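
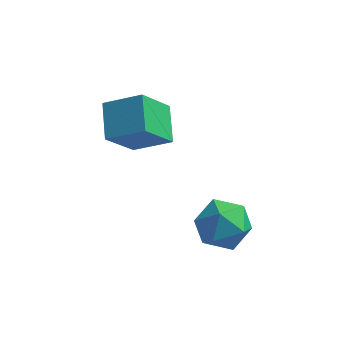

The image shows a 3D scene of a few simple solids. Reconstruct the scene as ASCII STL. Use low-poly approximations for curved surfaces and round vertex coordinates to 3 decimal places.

solid 
facet normal -0.356 -0.533 0.767
outer loop
vertex -2.435 2.389 1.536
vertex -3.309 2.314 1.078
vertex -2.142 1.58 1.11
endloop
endfacet
facet normal 0.883 0.076 0.463
outer loop
vertex -1.711 2.226 0.182
vertex -2.435 2.389 1.536
vertex -2.142 1.58 1.11
endloop
endfacet
facet normal -0.357 -0.534 0.766
outer loop
vertex -2.142 1.58 1.11
vertex -3.309 2.314 1.078
vertex -3.016 1.506 0.651
endloop
endfacet
facet normal 0.305 -0.842 -0.445
outer loop
vertex -3.016 1.506 0.651
vertex -1.711 2.226 0.182
vertex -2.142 1.58 1.11
endloop
endfacet
facet normal -0.305 0.842 0.445
outer loop
vertex -2.435 2.389 1.536
vertex -2.878 2.96 0.15
vertex -3.309 2.314 1.078
endloop
endfacet
facet normal 0.883 0.075 0.463
outer loop
vertex -2.004 3.034 0.609
vertex -2.435 2.389 1.536
vertex -1.711 2.226 0.182
endloop
endfacet
facet normal -0.305 0.842 0.444
outer loop
vertex -2.004 3.034 0.609
vertex -2.878 2.96 0.15
vertex -2.435 2.389 1.536
endloop
endfacet
facet normal -0.883 -0.076 -0.463
outer loop
vertex -3.309 2.314 1.078
vertex -2.878 2.96 0.15
vertex -3.016 1.506 0.651
endloop
endfacet
facet normal 0.305 -0.842 -0.444
outer loop
vertex -2.585 2.151 -0.276
vertex -1.711 2.226 0.182
vertex -3.016 1.506 0.651
endloop
endfacet
facet normal -0.883 -0.076 -0.463
outer loop
vertex -3.016 1.506 0.651
vertex -2.878 2.96 0.15
vertex -2.585 2.151 -0.276
endloop
endfacet
facet normal 0.356 0.534 -0.767
outer loop
vertex -2.585 2.151 -0.276
vertex -2.004 3.034 0.609
vertex -1.711 2.226 0.182
endloop
endfacet
facet normal 0.358 0.533 -0.767
outer loop
vertex -2.878 2.96 0.15
vertex -2.004 3.034 0.609
vertex -2.585 2.151 -0.276
endloop
endfacet
facet normal -0.915 0.306 0.263
outer loop
vertex -0.822 1.388 -1.477
vertex -0.876 0.851 -1.04
vertex -0.611 1.453 -0.819
endloop
endfacet
facet normal -0.505 0.860 0.077
outer loop
vertex -0.822 1.388 -1.477
vertex -0.611 1.453 -0.819
vertex -0.231 1.722 -1.333
endloop
endfacet
facet normal -0.282 0.755 -0.592
outer loop
vertex -0.822 1.388 -1.477
vertex -0.231 1.722 -1.333
vertex -0.262 1.287 -1.873
endloop
endfacet
facet normal -0.556 0.135 -0.820
outer loop
vertex -0.822 1.388 -1.477
vertex -0.262 1.287 -1.873
vertex -0.66 0.748 -1.692
endloop
endfacet
facet normal -0.946 -0.142 -0.291
outer loop
vertex -0.822 1.388 -1.477
vertex -0.66 0.748 -1.692
vertex -0.876 0.851 -1.04
endloop
endfacet
facet normal 0.068 0.862 0.502
outer loop
vertex -0.231 1.722 -1.333
vertex -0.611 1.453 -0.819
vertex 0.08 1.392 -0.808
endloop
endfacet
facet normal -0.595 -0.033 0.803
outer loop
vertex -0.611 1.453 -0.819
vertex -0.876 0.851 -1.04
vertex -0.318 0.853 -0.627
endloop
endfacet
facet normal -0.645 -0.758 -0.094
outer loop
vertex -0.876 0.851 -1.04
vertex -0.66 0.748 -1.692
vertex -0.349 0.418 -1.167
endloop
endfacet
facet normal -0.012 -0.310 -0.951
outer loop
vertex -0.66 0.748 -1.692
vertex -0.262 1.287 -1.873
vertex 0.031 0.687 -1.681
endloop
endfacet
facet normal 0.428 0.692 -0.582
outer loop
vertex -0.262 1.287 -1.873
vertex -0.231 1.722 -1.333
vertex 0.296 1.289 -1.46
endloop
endfacet
facet normal 0.556 -0.135 0.820
outer loop
vertex 0.242 0.752 -1.023
vertex 0.08 1.392 -0.808
vertex -0.318 0.853 -0.627
endloop
endfacet
facet normal 0.282 -0.755 0.592
outer loop
vertex 0.242 0.752 -1.023
vertex -0.318 0.853 -0.627
vertex -0.349 0.418 -1.167
endloop
endfacet
facet normal 0.505 -0.860 -0.077
outer loop
vertex 0.242 0.752 -1.023
vertex -0.349 0.418 -1.167
vertex 0.031 0.687 -1.681
endloop
endfacet
facet normal 0.915 -0.306 -0.263
outer loop
vertex 0.242 0.752 -1.023
vertex 0.031 0.687 -1.681
vertex 0.296 1.289 -1.46
endloop
endfacet
facet normal 0.946 0.142 0.291
outer loop
vertex 0.242 0.752 -1.023
vertex 0.296 1.289 -1.46
vertex 0.08 1.392 -0.808
endloop
endfacet
facet normal 0.012 0.310 0.951
outer loop
vertex -0.318 0.853 -0.627
vertex 0.08 1.392 -0.808
vertex -0.611 1.453 -0.819
endloop
endfacet
facet normal -0.428 -0.692 0.582
outer loop
vertex -0.349 0.418 -1.167
vertex -0.318 0.853 -0.627
vertex -0.876 0.851 -1.04
endloop
endfacet
facet normal -0.068 -0.862 -0.502
outer loop
vertex 0.031 0.687 -1.681
vertex -0.349 0.418 -1.167
vertex -0.66 0.748 -1.692
endloop
endfacet
facet normal 0.595 0.033 -0.803
outer loop
vertex 0.296 1.289 -1.46
vertex 0.031 0.687 -1.681
vertex -0.262 1.287 -1.873
endloop
endfacet
facet normal 0.645 0.758 0.094
outer loop
vertex 0.08 1.392 -0.808
vertex 0.296 1.289 -1.46
vertex -0.231 1.722 -1.333
endloop
endfacet

endsolid


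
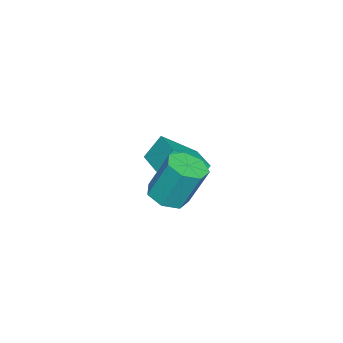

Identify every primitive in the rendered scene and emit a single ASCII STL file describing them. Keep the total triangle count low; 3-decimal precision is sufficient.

solid 
facet normal -0.768 -0.621 -0.156
outer loop
vertex -0.833 -5.22 -0.541
vertex -1.385 -4.766 0.373
vertex -1.556 -4.072 -1.548
endloop
endfacet
facet normal 0.475 -0.392 -0.788
outer loop
vertex -0.295 -3.054 -1.293
vertex -0.833 -5.22 -0.541
vertex -1.556 -4.072 -1.548
endloop
endfacet
facet normal -0.769 -0.620 -0.156
outer loop
vertex -1.556 -4.072 -1.548
vertex -1.385 -4.766 0.373
vertex -2.108 -3.617 -0.634
endloop
endfacet
facet normal -0.428 0.679 -0.596
outer loop
vertex -2.108 -3.617 -0.634
vertex -0.295 -3.054 -1.293
vertex -1.556 -4.072 -1.548
endloop
endfacet
facet normal 0.428 -0.679 0.596
outer loop
vertex -0.833 -5.22 -0.541
vertex -0.124 -3.748 0.628
vertex -1.385 -4.766 0.373
endloop
endfacet
facet normal 0.475 -0.392 -0.788
outer loop
vertex 0.428 -4.203 -0.286
vertex -0.833 -5.22 -0.541
vertex -0.295 -3.054 -1.293
endloop
endfacet
facet normal 0.427 -0.679 0.596
outer loop
vertex 0.428 -4.203 -0.286
vertex -0.124 -3.748 0.628
vertex -0.833 -5.22 -0.541
endloop
endfacet
facet normal -0.475 0.391 0.788
outer loop
vertex -1.385 -4.766 0.373
vertex -0.124 -3.748 0.628
vertex -2.108 -3.617 -0.634
endloop
endfacet
facet normal -0.428 0.680 -0.596
outer loop
vertex -0.847 -2.6 -0.379
vertex -0.295 -3.054 -1.293
vertex -2.108 -3.617 -0.634
endloop
endfacet
facet normal -0.475 0.392 0.788
outer loop
vertex -2.108 -3.617 -0.634
vertex -0.124 -3.748 0.628
vertex -0.847 -2.6 -0.379
endloop
endfacet
facet normal 0.769 0.620 0.156
outer loop
vertex -0.847 -2.6 -0.379
vertex 0.428 -4.203 -0.286
vertex -0.295 -3.054 -1.293
endloop
endfacet
facet normal 0.769 0.620 0.155
outer loop
vertex -0.124 -3.748 0.628
vertex 0.428 -4.203 -0.286
vertex -0.847 -2.6 -0.379
endloop
endfacet
facet normal 0.062 -0.401 -0.914
outer loop
vertex 3.467 -2.067 0.293
vertex 3.045 -2.7 0.542
vertex 2.779 -2.016 0.224
endloop
endfacet
facet normal 0.107 0.913 -0.394
outer loop
vertex 3.467 -2.067 0.293
vertex 2.779 -2.016 0.224
vertex 3.357 -1.348 1.928
endloop
endfacet
facet normal 0.107 0.913 -0.394
outer loop
vertex 3.357 -1.348 1.928
vertex 2.779 -2.016 0.224
vertex 2.668 -1.297 1.859
endloop
endfacet
facet normal -0.062 0.402 0.913
outer loop
vertex 3.357 -1.348 1.928
vertex 2.668 -1.297 1.859
vertex 2.935 -1.98 2.178
endloop
endfacet
facet normal 0.062 -0.401 -0.914
outer loop
vertex 2.779 -2.016 0.224
vertex 3.045 -2.7 0.542
vertex 2.291 -2.479 0.394
endloop
endfacet
facet normal -0.708 0.627 -0.324
outer loop
vertex 2.779 -2.016 0.224
vertex 2.291 -2.479 0.394
vertex 2.668 -1.297 1.859
endloop
endfacet
facet normal -0.708 0.627 -0.324
outer loop
vertex 2.668 -1.297 1.859
vertex 2.291 -2.479 0.394
vertex 2.18 -1.76 2.03
endloop
endfacet
facet normal -0.062 0.402 0.913
outer loop
vertex 2.668 -1.297 1.859
vertex 2.18 -1.76 2.03
vertex 2.935 -1.98 2.178
endloop
endfacet
facet normal 0.062 -0.402 -0.914
outer loop
vertex 2.291 -2.479 0.394
vertex 3.045 -2.7 0.542
vertex 2.371 -3.108 0.676
endloop
endfacet
facet normal -0.991 -0.131 -0.010
outer loop
vertex 2.291 -2.479 0.394
vertex 2.371 -3.108 0.676
vertex 2.18 -1.76 2.03
endloop
endfacet
facet normal -0.991 -0.131 -0.010
outer loop
vertex 2.18 -1.76 2.03
vertex 2.371 -3.108 0.676
vertex 2.26 -2.389 2.312
endloop
endfacet
facet normal -0.062 0.402 0.914
outer loop
vertex 2.18 -1.76 2.03
vertex 2.26 -2.389 2.312
vertex 2.935 -1.98 2.178
endloop
endfacet
facet normal 0.061 -0.402 -0.914
outer loop
vertex 2.371 -3.108 0.676
vertex 3.045 -2.7 0.542
vertex 2.959 -3.43 0.857
endloop
endfacet
facet normal -0.528 -0.790 0.311
outer loop
vertex 2.371 -3.108 0.676
vertex 2.959 -3.43 0.857
vertex 2.26 -2.389 2.312
endloop
endfacet
facet normal -0.528 -0.790 0.311
outer loop
vertex 2.26 -2.389 2.312
vertex 2.959 -3.43 0.857
vertex 2.848 -2.711 2.493
endloop
endfacet
facet normal -0.062 0.401 0.914
outer loop
vertex 2.26 -2.389 2.312
vertex 2.848 -2.711 2.493
vertex 2.935 -1.98 2.178
endloop
endfacet
facet normal 0.062 -0.402 -0.914
outer loop
vertex 2.959 -3.43 0.857
vertex 3.045 -2.7 0.542
vertex 3.612 -3.201 0.801
endloop
endfacet
facet normal 0.334 -0.854 0.398
outer loop
vertex 2.959 -3.43 0.857
vertex 3.612 -3.201 0.801
vertex 2.848 -2.711 2.493
endloop
endfacet
facet normal 0.333 -0.855 0.398
outer loop
vertex 2.848 -2.711 2.493
vertex 3.612 -3.201 0.801
vertex 3.502 -2.482 2.437
endloop
endfacet
facet normal -0.062 0.401 0.914
outer loop
vertex 2.848 -2.711 2.493
vertex 3.502 -2.482 2.437
vertex 2.935 -1.98 2.178
endloop
endfacet
facet normal 0.062 -0.402 -0.914
outer loop
vertex 3.612 -3.201 0.801
vertex 3.045 -2.7 0.542
vertex 3.838 -2.595 0.55
endloop
endfacet
facet normal 0.943 -0.275 0.184
outer loop
vertex 3.612 -3.201 0.801
vertex 3.838 -2.595 0.55
vertex 3.502 -2.482 2.437
endloop
endfacet
facet normal 0.944 -0.275 0.184
outer loop
vertex 3.502 -2.482 2.437
vertex 3.838 -2.595 0.55
vertex 3.728 -1.876 2.185
endloop
endfacet
facet normal -0.061 0.403 0.913
outer loop
vertex 3.502 -2.482 2.437
vertex 3.728 -1.876 2.185
vertex 2.935 -1.98 2.178
endloop
endfacet
facet normal 0.062 -0.401 -0.914
outer loop
vertex 3.838 -2.595 0.55
vertex 3.045 -2.7 0.542
vertex 3.467 -2.067 0.293
endloop
endfacet
facet normal 0.843 0.511 -0.168
outer loop
vertex 3.838 -2.595 0.55
vertex 3.467 -2.067 0.293
vertex 3.728 -1.876 2.185
endloop
endfacet
facet normal 0.843 0.511 -0.168
outer loop
vertex 3.728 -1.876 2.185
vertex 3.467 -2.067 0.293
vertex 3.357 -1.348 1.928
endloop
endfacet
facet normal -0.061 0.402 0.914
outer loop
vertex 3.728 -1.876 2.185
vertex 3.357 -1.348 1.928
vertex 2.935 -1.98 2.178
endloop
endfacet

endsolid


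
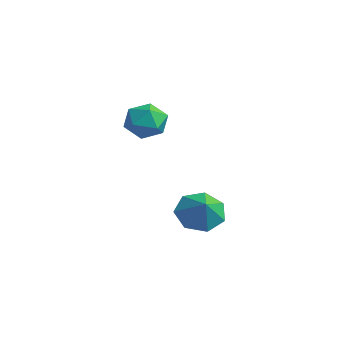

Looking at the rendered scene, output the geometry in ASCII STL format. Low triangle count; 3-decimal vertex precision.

solid 
facet normal -0.737 0.211 -0.641
outer loop
vertex 1.658 -1.611 -2.286
vertex 1.004 -1.562 -1.518
vertex 1.563 -0.822 -1.917
endloop
endfacet
facet normal 0.976 0.177 -0.127
outer loop
vertex 1.658 -1.611 -2.286
vertex 1.563 -0.822 -1.917
vertex 1.896 -1.818 -0.742
endloop
endfacet
facet normal -0.737 0.211 -0.642
outer loop
vertex 1.563 -0.822 -1.917
vertex 1.004 -1.562 -1.518
vertex 1.047 -0.59 -1.248
endloop
endfacet
facet normal 0.708 0.625 0.329
outer loop
vertex 1.563 -0.822 -1.917
vertex 1.047 -0.59 -1.248
vertex 1.896 -1.818 -0.742
endloop
endfacet
facet normal -0.738 0.211 -0.641
outer loop
vertex 1.047 -0.59 -1.248
vertex 1.004 -1.562 -1.518
vertex 0.499 -1.09 -0.782
endloop
endfacet
facet normal 0.241 0.507 0.827
outer loop
vertex 1.047 -0.59 -1.248
vertex 0.499 -1.09 -0.782
vertex 1.896 -1.818 -0.742
endloop
endfacet
facet normal -0.737 0.212 -0.642
outer loop
vertex 0.499 -1.09 -0.782
vertex 1.004 -1.562 -1.518
vertex 0.33 -1.946 -0.87
endloop
endfacet
facet normal -0.074 -0.088 0.993
outer loop
vertex 0.499 -1.09 -0.782
vertex 0.33 -1.946 -0.87
vertex 1.896 -1.818 -0.742
endloop
endfacet
facet normal -0.737 0.212 -0.641
outer loop
vertex 0.33 -1.946 -0.87
vertex 1.004 -1.562 -1.518
vertex 0.669 -2.513 -1.447
endloop
endfacet
facet normal 0.001 -0.713 0.701
outer loop
vertex 0.33 -1.946 -0.87
vertex 0.669 -2.513 -1.447
vertex 1.896 -1.818 -0.742
endloop
endfacet
facet normal -0.737 0.212 -0.642
outer loop
vertex 0.669 -2.513 -1.447
vertex 1.004 -1.562 -1.518
vertex 1.26 -2.364 -2.077
endloop
endfacet
facet normal 0.409 -0.896 0.172
outer loop
vertex 0.669 -2.513 -1.447
vertex 1.26 -2.364 -2.077
vertex 1.896 -1.818 -0.742
endloop
endfacet
facet normal -0.737 0.212 -0.641
outer loop
vertex 1.26 -2.364 -2.077
vertex 1.004 -1.562 -1.518
vertex 1.658 -1.611 -2.286
endloop
endfacet
facet normal 0.843 -0.500 -0.197
outer loop
vertex 1.26 -2.364 -2.077
vertex 1.658 -1.611 -2.286
vertex 1.896 -1.818 -0.742
endloop
endfacet
facet normal 0.125 0.975 -0.184
outer loop
vertex 0.449 -2.831 2.589
vertex -0.273 -2.639 3.116
vertex 0.563 -2.677 3.483
endloop
endfacet
facet normal 0.749 0.630 -0.204
outer loop
vertex 0.449 -2.831 2.589
vertex 0.563 -2.677 3.483
vertex 1.022 -3.355 3.074
endloop
endfacet
facet normal 0.703 0.119 -0.701
outer loop
vertex 0.449 -2.831 2.589
vertex 1.022 -3.355 3.074
vertex 0.468 -3.736 2.454
endloop
endfacet
facet normal 0.051 0.148 -0.988
outer loop
vertex 0.449 -2.831 2.589
vertex 0.468 -3.736 2.454
vertex -0.332 -3.294 2.479
endloop
endfacet
facet normal -0.308 0.677 -0.668
outer loop
vertex 0.449 -2.831 2.589
vertex -0.332 -3.294 2.479
vertex -0.273 -2.639 3.116
endloop
endfacet
facet normal 0.847 0.315 0.429
outer loop
vertex 1.022 -3.355 3.074
vertex 0.563 -2.677 3.483
vertex 0.652 -3.486 3.901
endloop
endfacet
facet normal -0.163 0.872 0.461
outer loop
vertex 0.563 -2.677 3.483
vertex -0.273 -2.639 3.116
vertex -0.148 -3.044 3.926
endloop
endfacet
facet normal -0.861 0.392 -0.323
outer loop
vertex -0.273 -2.639 3.116
vertex -0.332 -3.294 2.479
vertex -0.702 -3.425 3.306
endloop
endfacet
facet normal -0.283 -0.465 -0.839
outer loop
vertex -0.332 -3.294 2.479
vertex 0.468 -3.736 2.454
vertex -0.243 -4.103 2.897
endloop
endfacet
facet normal 0.772 -0.512 -0.375
outer loop
vertex 0.468 -3.736 2.454
vertex 1.022 -3.355 3.074
vertex 0.593 -4.141 3.264
endloop
endfacet
facet normal -0.051 -0.148 0.988
outer loop
vertex -0.129 -3.949 3.791
vertex 0.652 -3.486 3.901
vertex -0.148 -3.044 3.926
endloop
endfacet
facet normal -0.703 -0.119 0.701
outer loop
vertex -0.129 -3.949 3.791
vertex -0.148 -3.044 3.926
vertex -0.702 -3.425 3.306
endloop
endfacet
facet normal -0.749 -0.630 0.204
outer loop
vertex -0.129 -3.949 3.791
vertex -0.702 -3.425 3.306
vertex -0.243 -4.103 2.897
endloop
endfacet
facet normal -0.125 -0.975 0.184
outer loop
vertex -0.129 -3.949 3.791
vertex -0.243 -4.103 2.897
vertex 0.593 -4.141 3.264
endloop
endfacet
facet normal 0.308 -0.677 0.668
outer loop
vertex -0.129 -3.949 3.791
vertex 0.593 -4.141 3.264
vertex 0.652 -3.486 3.901
endloop
endfacet
facet normal 0.283 0.465 0.839
outer loop
vertex -0.148 -3.044 3.926
vertex 0.652 -3.486 3.901
vertex 0.563 -2.677 3.483
endloop
endfacet
facet normal -0.772 0.512 0.375
outer loop
vertex -0.702 -3.425 3.306
vertex -0.148 -3.044 3.926
vertex -0.273 -2.639 3.116
endloop
endfacet
facet normal -0.847 -0.315 -0.429
outer loop
vertex -0.243 -4.103 2.897
vertex -0.702 -3.425 3.306
vertex -0.332 -3.294 2.479
endloop
endfacet
facet normal 0.163 -0.872 -0.461
outer loop
vertex 0.593 -4.141 3.264
vertex -0.243 -4.103 2.897
vertex 0.468 -3.736 2.454
endloop
endfacet
facet normal 0.861 -0.392 0.323
outer loop
vertex 0.652 -3.486 3.901
vertex 0.593 -4.141 3.264
vertex 1.022 -3.355 3.074
endloop
endfacet

endsolid


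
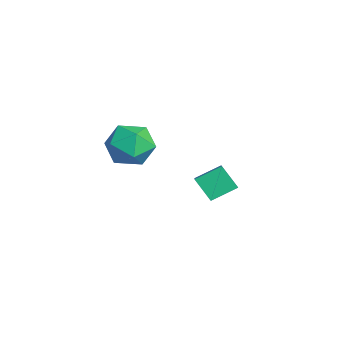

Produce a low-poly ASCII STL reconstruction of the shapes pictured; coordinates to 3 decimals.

solid 
facet normal -0.109 0.984 0.141
outer loop
vertex 2.632 -2.379 1.181
vertex 2.702 -2.534 2.314
vertex 3.652 -2.341 1.703
endloop
endfacet
facet normal 0.214 0.850 -0.480
outer loop
vertex 2.632 -2.379 1.181
vertex 3.652 -2.341 1.703
vertex 3.542 -2.881 0.698
endloop
endfacet
facet normal -0.219 0.440 -0.871
outer loop
vertex 2.632 -2.379 1.181
vertex 3.542 -2.881 0.698
vertex 2.525 -3.408 0.688
endloop
endfacet
facet normal -0.811 0.319 -0.490
outer loop
vertex 2.632 -2.379 1.181
vertex 2.525 -3.408 0.688
vertex 2.005 -3.194 1.687
endloop
endfacet
facet normal -0.743 0.656 0.136
outer loop
vertex 2.632 -2.379 1.181
vertex 2.005 -3.194 1.687
vertex 2.702 -2.534 2.314
endloop
endfacet
facet normal 0.807 0.479 -0.345
outer loop
vertex 3.542 -2.881 0.698
vertex 3.652 -2.341 1.703
vertex 4.175 -3.346 1.533
endloop
endfacet
facet normal 0.284 0.694 0.661
outer loop
vertex 3.652 -2.341 1.703
vertex 2.702 -2.534 2.314
vertex 3.655 -3.132 2.532
endloop
endfacet
facet normal -0.741 0.163 0.652
outer loop
vertex 2.702 -2.534 2.314
vertex 2.005 -3.194 1.687
vertex 2.638 -3.659 2.522
endloop
endfacet
facet normal -0.851 -0.382 -0.361
outer loop
vertex 2.005 -3.194 1.687
vertex 2.525 -3.408 0.688
vertex 2.528 -4.199 1.517
endloop
endfacet
facet normal 0.106 -0.187 -0.977
outer loop
vertex 2.525 -3.408 0.688
vertex 3.542 -2.881 0.698
vertex 3.478 -4.006 0.906
endloop
endfacet
facet normal 0.811 -0.319 0.490
outer loop
vertex 3.548 -4.161 2.039
vertex 4.175 -3.346 1.533
vertex 3.655 -3.132 2.532
endloop
endfacet
facet normal 0.219 -0.440 0.871
outer loop
vertex 3.548 -4.161 2.039
vertex 3.655 -3.132 2.532
vertex 2.638 -3.659 2.522
endloop
endfacet
facet normal -0.214 -0.850 0.480
outer loop
vertex 3.548 -4.161 2.039
vertex 2.638 -3.659 2.522
vertex 2.528 -4.199 1.517
endloop
endfacet
facet normal 0.109 -0.984 -0.141
outer loop
vertex 3.548 -4.161 2.039
vertex 2.528 -4.199 1.517
vertex 3.478 -4.006 0.906
endloop
endfacet
facet normal 0.743 -0.656 -0.136
outer loop
vertex 3.548 -4.161 2.039
vertex 3.478 -4.006 0.906
vertex 4.175 -3.346 1.533
endloop
endfacet
facet normal 0.851 0.382 0.361
outer loop
vertex 3.655 -3.132 2.532
vertex 4.175 -3.346 1.533
vertex 3.652 -2.341 1.703
endloop
endfacet
facet normal -0.106 0.187 0.977
outer loop
vertex 2.638 -3.659 2.522
vertex 3.655 -3.132 2.532
vertex 2.702 -2.534 2.314
endloop
endfacet
facet normal -0.807 -0.479 0.345
outer loop
vertex 2.528 -4.199 1.517
vertex 2.638 -3.659 2.522
vertex 2.005 -3.194 1.687
endloop
endfacet
facet normal -0.284 -0.694 -0.661
outer loop
vertex 3.478 -4.006 0.906
vertex 2.528 -4.199 1.517
vertex 2.525 -3.408 0.688
endloop
endfacet
facet normal 0.741 -0.163 -0.652
outer loop
vertex 4.175 -3.346 1.533
vertex 3.478 -4.006 0.906
vertex 3.542 -2.881 0.698
endloop
endfacet
facet normal -0.518 -0.410 0.751
outer loop
vertex -0.183 1.338 -2.124
vertex -1.302 1.601 -2.752
vertex -0.121 0.137 -2.737
endloop
endfacet
facet normal 0.854 -0.201 0.479
outer loop
vertex 0.562 0.679 -3.728
vertex -0.183 1.338 -2.124
vertex -0.121 0.137 -2.737
endloop
endfacet
facet normal -0.518 -0.410 0.750
outer loop
vertex -0.121 0.137 -2.737
vertex -1.302 1.601 -2.752
vertex -1.24 0.4 -3.366
endloop
endfacet
facet normal 0.046 -0.890 -0.455
outer loop
vertex -1.24 0.4 -3.366
vertex 0.562 0.679 -3.728
vertex -0.121 0.137 -2.737
endloop
endfacet
facet normal -0.046 0.889 0.455
outer loop
vertex -0.183 1.338 -2.124
vertex -0.619 2.143 -3.743
vertex -1.302 1.601 -2.752
endloop
endfacet
facet normal 0.854 -0.201 0.479
outer loop
vertex 0.5 1.88 -3.114
vertex -0.183 1.338 -2.124
vertex 0.562 0.679 -3.728
endloop
endfacet
facet normal -0.047 0.889 0.455
outer loop
vertex 0.5 1.88 -3.114
vertex -0.619 2.143 -3.743
vertex -0.183 1.338 -2.124
endloop
endfacet
facet normal -0.854 0.201 -0.479
outer loop
vertex -1.302 1.601 -2.752
vertex -0.619 2.143 -3.743
vertex -1.24 0.4 -3.366
endloop
endfacet
facet normal 0.046 -0.889 -0.455
outer loop
vertex -0.557 0.942 -4.356
vertex 0.562 0.679 -3.728
vertex -1.24 0.4 -3.366
endloop
endfacet
facet normal -0.854 0.201 -0.480
outer loop
vertex -1.24 0.4 -3.366
vertex -0.619 2.143 -3.743
vertex -0.557 0.942 -4.356
endloop
endfacet
facet normal 0.518 0.410 -0.751
outer loop
vertex -0.557 0.942 -4.356
vertex 0.5 1.88 -3.114
vertex 0.562 0.679 -3.728
endloop
endfacet
facet normal 0.518 0.410 -0.751
outer loop
vertex -0.619 2.143 -3.743
vertex 0.5 1.88 -3.114
vertex -0.557 0.942 -4.356
endloop
endfacet

endsolid


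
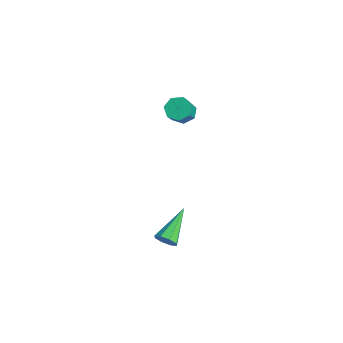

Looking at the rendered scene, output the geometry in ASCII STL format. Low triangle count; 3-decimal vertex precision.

solid 
facet normal 0.488 -0.732 -0.476
outer loop
vertex 3.477 -0.569 0.714
vertex 3.063 -0.563 0.28
vertex 3.583 -0.278 0.375
endloop
endfacet
facet normal 0.686 0.432 0.586
outer loop
vertex 3.477 -0.569 0.714
vertex 3.583 -0.278 0.375
vertex 2.057 0.943 1.26
endloop
endfacet
facet normal 0.488 -0.732 -0.476
outer loop
vertex 3.583 -0.278 0.375
vertex 3.063 -0.563 0.28
vertex 3.384 -0.154 -0.02
endloop
endfacet
facet normal 0.604 0.795 -0.055
outer loop
vertex 3.583 -0.278 0.375
vertex 3.384 -0.154 -0.02
vertex 2.057 0.943 1.26
endloop
endfacet
facet normal 0.488 -0.732 -0.475
outer loop
vertex 3.384 -0.154 -0.02
vertex 3.063 -0.563 0.28
vertex 2.997 -0.27 -0.239
endloop
endfacet
facet normal 0.094 0.802 -0.590
outer loop
vertex 3.384 -0.154 -0.02
vertex 2.997 -0.27 -0.239
vertex 2.057 0.943 1.26
endloop
endfacet
facet normal 0.488 -0.732 -0.475
outer loop
vertex 2.997 -0.27 -0.239
vertex 3.063 -0.563 0.28
vertex 2.649 -0.557 -0.154
endloop
endfacet
facet normal -0.545 0.451 -0.707
outer loop
vertex 2.997 -0.27 -0.239
vertex 2.649 -0.557 -0.154
vertex 2.057 0.943 1.26
endloop
endfacet
facet normal 0.489 -0.731 -0.476
outer loop
vertex 2.649 -0.557 -0.154
vertex 3.063 -0.563 0.28
vertex 2.544 -0.848 0.185
endloop
endfacet
facet normal -0.940 -0.053 -0.337
outer loop
vertex 2.649 -0.557 -0.154
vertex 2.544 -0.848 0.185
vertex 2.057 0.943 1.26
endloop
endfacet
facet normal 0.489 -0.731 -0.476
outer loop
vertex 2.544 -0.848 0.185
vertex 3.063 -0.563 0.28
vertex 2.743 -0.972 0.58
endloop
endfacet
facet normal -0.858 -0.415 0.302
outer loop
vertex 2.544 -0.848 0.185
vertex 2.743 -0.972 0.58
vertex 2.057 0.943 1.26
endloop
endfacet
facet normal 0.487 -0.731 -0.477
outer loop
vertex 2.743 -0.972 0.58
vertex 3.063 -0.563 0.28
vertex 3.13 -0.857 0.799
endloop
endfacet
facet normal -0.348 -0.422 0.837
outer loop
vertex 2.743 -0.972 0.58
vertex 3.13 -0.857 0.799
vertex 2.057 0.943 1.26
endloop
endfacet
facet normal 0.489 -0.730 -0.477
outer loop
vertex 3.13 -0.857 0.799
vertex 3.063 -0.563 0.28
vertex 3.477 -0.569 0.714
endloop
endfacet
facet normal 0.292 -0.070 0.954
outer loop
vertex 3.13 -0.857 0.799
vertex 3.477 -0.569 0.714
vertex 2.057 0.943 1.26
endloop
endfacet
facet normal -0.505 0.466 -0.727
outer loop
vertex -3.208 4.343 2.712
vertex -3.811 4.005 2.914
vertex -3.553 4.638 3.141
endloop
endfacet
facet normal 0.663 0.748 0.019
outer loop
vertex -3.208 4.343 2.712
vertex -3.553 4.638 3.141
vertex -2.546 3.733 3.663
endloop
endfacet
facet normal 0.663 0.749 0.020
outer loop
vertex -2.546 3.733 3.663
vertex -3.553 4.638 3.141
vertex -2.892 4.028 4.093
endloop
endfacet
facet normal 0.506 -0.466 0.726
outer loop
vertex -2.546 3.733 3.663
vertex -2.892 4.028 4.093
vertex -3.149 3.395 3.866
endloop
endfacet
facet normal -0.505 0.466 -0.726
outer loop
vertex -3.553 4.638 3.141
vertex -3.811 4.005 2.914
vertex -4.092 4.456 3.399
endloop
endfacet
facet normal -0.019 0.836 0.549
outer loop
vertex -3.553 4.638 3.141
vertex -4.092 4.456 3.399
vertex -2.892 4.028 4.093
endloop
endfacet
facet normal -0.019 0.836 0.549
outer loop
vertex -2.892 4.028 4.093
vertex -4.092 4.456 3.399
vertex -3.431 3.846 4.351
endloop
endfacet
facet normal 0.505 -0.466 0.727
outer loop
vertex -2.892 4.028 4.093
vertex -3.431 3.846 4.351
vertex -3.149 3.395 3.866
endloop
endfacet
facet normal -0.504 0.467 -0.726
outer loop
vertex -4.092 4.456 3.399
vertex -3.811 4.005 2.914
vertex -4.42 3.935 3.292
endloop
endfacet
facet normal -0.686 0.295 0.665
outer loop
vertex -4.092 4.456 3.399
vertex -4.42 3.935 3.292
vertex -3.431 3.846 4.351
endloop
endfacet
facet normal -0.686 0.294 0.665
outer loop
vertex -3.431 3.846 4.351
vertex -4.42 3.935 3.292
vertex -3.758 3.325 4.244
endloop
endfacet
facet normal 0.505 -0.466 0.727
outer loop
vertex -3.431 3.846 4.351
vertex -3.758 3.325 4.244
vertex -3.149 3.395 3.866
endloop
endfacet
facet normal -0.505 0.464 -0.728
outer loop
vertex -4.42 3.935 3.292
vertex -3.811 4.005 2.914
vertex -4.288 3.466 2.901
endloop
endfacet
facet normal -0.837 -0.470 0.281
outer loop
vertex -4.42 3.935 3.292
vertex -4.288 3.466 2.901
vertex -3.758 3.325 4.244
endloop
endfacet
facet normal -0.837 -0.469 0.281
outer loop
vertex -3.758 3.325 4.244
vertex -4.288 3.466 2.901
vertex -3.627 2.856 3.852
endloop
endfacet
facet normal 0.505 -0.466 0.727
outer loop
vertex -3.758 3.325 4.244
vertex -3.627 2.856 3.852
vertex -3.149 3.395 3.866
endloop
endfacet
facet normal -0.506 0.465 -0.726
outer loop
vertex -4.288 3.466 2.901
vertex -3.811 4.005 2.914
vertex -3.798 3.403 2.519
endloop
endfacet
facet normal -0.358 -0.879 -0.315
outer loop
vertex -4.288 3.466 2.901
vertex -3.798 3.403 2.519
vertex -3.627 2.856 3.852
endloop
endfacet
facet normal -0.357 -0.879 -0.315
outer loop
vertex -3.627 2.856 3.852
vertex -3.798 3.403 2.519
vertex -3.136 2.793 3.471
endloop
endfacet
facet normal 0.504 -0.466 0.727
outer loop
vertex -3.627 2.856 3.852
vertex -3.136 2.793 3.471
vertex -3.149 3.395 3.866
endloop
endfacet
facet normal -0.505 0.466 -0.727
outer loop
vertex -3.798 3.403 2.519
vertex -3.811 4.005 2.914
vertex -3.317 3.793 2.435
endloop
endfacet
facet normal 0.391 -0.627 -0.674
outer loop
vertex -3.798 3.403 2.519
vertex -3.317 3.793 2.435
vertex -3.136 2.793 3.471
endloop
endfacet
facet normal 0.391 -0.627 -0.674
outer loop
vertex -3.136 2.793 3.471
vertex -3.317 3.793 2.435
vertex -2.655 3.183 3.387
endloop
endfacet
facet normal 0.505 -0.466 0.727
outer loop
vertex -3.136 2.793 3.471
vertex -2.655 3.183 3.387
vertex -3.149 3.395 3.866
endloop
endfacet
facet normal -0.505 0.466 -0.727
outer loop
vertex -3.317 3.793 2.435
vertex -3.811 4.005 2.914
vertex -3.208 4.343 2.712
endloop
endfacet
facet normal 0.845 0.097 -0.526
outer loop
vertex -3.317 3.793 2.435
vertex -3.208 4.343 2.712
vertex -2.655 3.183 3.387
endloop
endfacet
facet normal 0.845 0.097 -0.526
outer loop
vertex -2.655 3.183 3.387
vertex -3.208 4.343 2.712
vertex -2.546 3.733 3.663
endloop
endfacet
facet normal 0.505 -0.465 0.727
outer loop
vertex -2.655 3.183 3.387
vertex -2.546 3.733 3.663
vertex -3.149 3.395 3.866
endloop
endfacet

endsolid


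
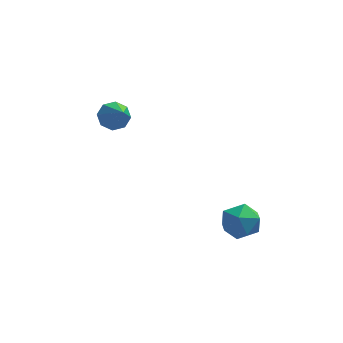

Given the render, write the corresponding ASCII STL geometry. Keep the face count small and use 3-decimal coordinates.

solid 
facet normal -0.261 0.698 -0.667
outer loop
vertex -1.036 1.926 -1.053
vertex -1.681 1.837 -0.894
vertex -1.189 2.233 -0.672
endloop
endfacet
facet normal 0.949 0.105 0.297
outer loop
vertex -1.036 1.926 -1.053
vertex -1.189 2.233 -0.672
vertex -1.279 0.763 0.134
endloop
endfacet
facet normal -0.260 0.698 -0.668
outer loop
vertex -1.189 2.233 -0.672
vertex -1.681 1.837 -0.894
vertex -1.629 2.309 -0.421
endloop
endfacet
facet normal 0.506 0.391 0.769
outer loop
vertex -1.189 2.233 -0.672
vertex -1.629 2.309 -0.421
vertex -1.279 0.763 0.134
endloop
endfacet
facet normal -0.261 0.698 -0.667
outer loop
vertex -1.629 2.309 -0.421
vertex -1.681 1.837 -0.894
vertex -2.1 2.108 -0.447
endloop
endfacet
facet normal -0.178 0.296 0.938
outer loop
vertex -1.629 2.309 -0.421
vertex -2.1 2.108 -0.447
vertex -1.279 0.763 0.134
endloop
endfacet
facet normal -0.261 0.698 -0.667
outer loop
vertex -2.1 2.108 -0.447
vertex -1.681 1.837 -0.894
vertex -2.326 1.748 -0.735
endloop
endfacet
facet normal -0.700 -0.123 0.703
outer loop
vertex -2.1 2.108 -0.447
vertex -2.326 1.748 -0.735
vertex -1.279 0.763 0.134
endloop
endfacet
facet normal -0.261 0.697 -0.668
outer loop
vertex -2.326 1.748 -0.735
vertex -1.681 1.837 -0.894
vertex -2.173 1.44 -1.116
endloop
endfacet
facet normal -0.755 -0.624 0.202
outer loop
vertex -2.326 1.748 -0.735
vertex -2.173 1.44 -1.116
vertex -1.279 0.763 0.134
endloop
endfacet
facet normal -0.262 0.697 -0.667
outer loop
vertex -2.173 1.44 -1.116
vertex -1.681 1.837 -0.894
vertex -1.733 1.365 -1.367
endloop
endfacet
facet normal -0.310 -0.911 -0.272
outer loop
vertex -2.173 1.44 -1.116
vertex -1.733 1.365 -1.367
vertex -1.279 0.763 0.134
endloop
endfacet
facet normal -0.261 0.698 -0.667
outer loop
vertex -1.733 1.365 -1.367
vertex -1.681 1.837 -0.894
vertex -1.262 1.566 -1.341
endloop
endfacet
facet normal 0.373 -0.817 -0.440
outer loop
vertex -1.733 1.365 -1.367
vertex -1.262 1.566 -1.341
vertex -1.279 0.763 0.134
endloop
endfacet
facet normal -0.261 0.698 -0.667
outer loop
vertex -1.262 1.566 -1.341
vertex -1.681 1.837 -0.894
vertex -1.036 1.926 -1.053
endloop
endfacet
facet normal 0.894 -0.397 -0.206
outer loop
vertex -1.262 1.566 -1.341
vertex -1.036 1.926 -1.053
vertex -1.279 0.763 0.134
endloop
endfacet
facet normal -0.390 0.781 -0.488
outer loop
vertex 3.133 -2.631 -3.553
vertex 2.354 -2.86 -3.297
vertex 2.82 -2.33 -2.821
endloop
endfacet
facet normal 0.273 0.925 -0.264
outer loop
vertex 3.133 -2.631 -3.553
vertex 2.82 -2.33 -2.821
vertex 3.633 -2.582 -2.865
endloop
endfacet
facet normal 0.712 0.439 -0.548
outer loop
vertex 3.133 -2.631 -3.553
vertex 3.633 -2.582 -2.865
vertex 3.668 -3.268 -3.369
endloop
endfacet
facet normal 0.321 -0.004 -0.947
outer loop
vertex 3.133 -2.631 -3.553
vertex 3.668 -3.268 -3.369
vertex 2.878 -3.439 -3.636
endloop
endfacet
facet normal -0.360 0.207 -0.910
outer loop
vertex 3.133 -2.631 -3.553
vertex 2.878 -3.439 -3.636
vertex 2.354 -2.86 -3.297
endloop
endfacet
facet normal 0.287 0.848 0.446
outer loop
vertex 3.633 -2.582 -2.865
vertex 2.82 -2.33 -2.821
vertex 3.162 -2.781 -2.184
endloop
endfacet
facet normal -0.784 0.615 0.084
outer loop
vertex 2.82 -2.33 -2.821
vertex 2.354 -2.86 -3.297
vertex 2.372 -2.952 -2.451
endloop
endfacet
facet normal -0.735 -0.314 -0.600
outer loop
vertex 2.354 -2.86 -3.297
vertex 2.878 -3.439 -3.636
vertex 2.407 -3.638 -2.955
endloop
endfacet
facet normal 0.365 -0.656 -0.661
outer loop
vertex 2.878 -3.439 -3.636
vertex 3.668 -3.268 -3.369
vertex 3.22 -3.89 -2.999
endloop
endfacet
facet normal 0.998 0.062 -0.015
outer loop
vertex 3.668 -3.268 -3.369
vertex 3.633 -2.582 -2.865
vertex 3.686 -3.36 -2.523
endloop
endfacet
facet normal -0.321 0.004 0.947
outer loop
vertex 2.907 -3.589 -2.267
vertex 3.162 -2.781 -2.184
vertex 2.372 -2.952 -2.451
endloop
endfacet
facet normal -0.712 -0.439 0.548
outer loop
vertex 2.907 -3.589 -2.267
vertex 2.372 -2.952 -2.451
vertex 2.407 -3.638 -2.955
endloop
endfacet
facet normal -0.273 -0.925 0.264
outer loop
vertex 2.907 -3.589 -2.267
vertex 2.407 -3.638 -2.955
vertex 3.22 -3.89 -2.999
endloop
endfacet
facet normal 0.390 -0.781 0.488
outer loop
vertex 2.907 -3.589 -2.267
vertex 3.22 -3.89 -2.999
vertex 3.686 -3.36 -2.523
endloop
endfacet
facet normal 0.360 -0.207 0.910
outer loop
vertex 2.907 -3.589 -2.267
vertex 3.686 -3.36 -2.523
vertex 3.162 -2.781 -2.184
endloop
endfacet
facet normal -0.365 0.656 0.661
outer loop
vertex 2.372 -2.952 -2.451
vertex 3.162 -2.781 -2.184
vertex 2.82 -2.33 -2.821
endloop
endfacet
facet normal -0.998 -0.062 0.015
outer loop
vertex 2.407 -3.638 -2.955
vertex 2.372 -2.952 -2.451
vertex 2.354 -2.86 -3.297
endloop
endfacet
facet normal -0.287 -0.848 -0.446
outer loop
vertex 3.22 -3.89 -2.999
vertex 2.407 -3.638 -2.955
vertex 2.878 -3.439 -3.636
endloop
endfacet
facet normal 0.784 -0.615 -0.084
outer loop
vertex 3.686 -3.36 -2.523
vertex 3.22 -3.89 -2.999
vertex 3.668 -3.268 -3.369
endloop
endfacet
facet normal 0.735 0.314 0.600
outer loop
vertex 3.162 -2.781 -2.184
vertex 3.686 -3.36 -2.523
vertex 3.633 -2.582 -2.865
endloop
endfacet

endsolid


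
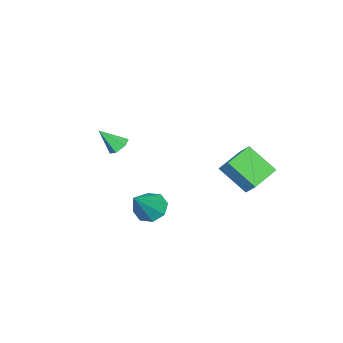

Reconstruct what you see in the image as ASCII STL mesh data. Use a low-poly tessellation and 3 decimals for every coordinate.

solid 
facet normal -0.309 0.610 -0.730
outer loop
vertex 2.293 -3.029 2.424
vertex 1.775 -3.193 2.506
vertex 1.974 -2.761 2.783
endloop
endfacet
facet normal 0.814 0.370 0.447
outer loop
vertex 2.293 -3.029 2.424
vertex 1.974 -2.761 2.783
vertex 2.165 -3.967 3.434
endloop
endfacet
facet normal -0.307 0.610 -0.731
outer loop
vertex 1.974 -2.761 2.783
vertex 1.775 -3.193 2.506
vertex 1.455 -2.924 2.865
endloop
endfacet
facet normal -0.010 0.474 0.881
outer loop
vertex 1.974 -2.761 2.783
vertex 1.455 -2.924 2.865
vertex 2.165 -3.967 3.434
endloop
endfacet
facet normal -0.308 0.609 -0.731
outer loop
vertex 1.455 -2.924 2.865
vertex 1.775 -3.193 2.506
vertex 1.256 -3.356 2.589
endloop
endfacet
facet normal -0.716 -0.111 0.690
outer loop
vertex 1.455 -2.924 2.865
vertex 1.256 -3.356 2.589
vertex 2.165 -3.967 3.434
endloop
endfacet
facet normal -0.308 0.610 -0.730
outer loop
vertex 1.256 -3.356 2.589
vertex 1.775 -3.193 2.506
vertex 1.575 -3.624 2.23
endloop
endfacet
facet normal -0.598 -0.799 0.065
outer loop
vertex 1.256 -3.356 2.589
vertex 1.575 -3.624 2.23
vertex 2.165 -3.967 3.434
endloop
endfacet
facet normal -0.307 0.610 -0.730
outer loop
vertex 1.575 -3.624 2.23
vertex 1.775 -3.193 2.506
vertex 2.094 -3.461 2.148
endloop
endfacet
facet normal 0.225 -0.902 -0.367
outer loop
vertex 1.575 -3.624 2.23
vertex 2.094 -3.461 2.148
vertex 2.165 -3.967 3.434
endloop
endfacet
facet normal -0.308 0.609 -0.731
outer loop
vertex 2.094 -3.461 2.148
vertex 1.775 -3.193 2.506
vertex 2.293 -3.029 2.424
endloop
endfacet
facet normal 0.932 -0.317 -0.176
outer loop
vertex 2.094 -3.461 2.148
vertex 2.293 -3.029 2.424
vertex 2.165 -3.967 3.434
endloop
endfacet
facet normal -0.712 0.022 -0.702
outer loop
vertex 3.748 -0.943 -0.315
vertex 3.204 -0.759 0.242
vertex 3.689 -0.339 -0.236
endloop
endfacet
facet normal 0.917 0.138 -0.373
outer loop
vertex 3.748 -0.943 -0.315
vertex 3.689 -0.339 -0.236
vertex 4.456 -0.801 1.478
endloop
endfacet
facet normal -0.712 0.024 -0.702
outer loop
vertex 3.689 -0.339 -0.236
vertex 3.204 -0.759 0.242
vertex 3.346 0.019 0.124
endloop
endfacet
facet normal 0.667 0.739 -0.099
outer loop
vertex 3.689 -0.339 -0.236
vertex 3.346 0.019 0.124
vertex 4.456 -0.801 1.478
endloop
endfacet
facet normal -0.711 0.023 -0.703
outer loop
vertex 3.346 0.019 0.124
vertex 3.204 -0.759 0.242
vertex 2.92 -0.079 0.552
endloop
endfacet
facet normal 0.187 0.901 0.392
outer loop
vertex 3.346 0.019 0.124
vertex 2.92 -0.079 0.552
vertex 4.456 -0.801 1.478
endloop
endfacet
facet normal -0.711 0.023 -0.702
outer loop
vertex 2.92 -0.079 0.552
vertex 3.204 -0.759 0.242
vertex 2.66 -0.575 0.799
endloop
endfacet
facet normal -0.240 0.531 0.813
outer loop
vertex 2.92 -0.079 0.552
vertex 2.66 -0.575 0.799
vertex 4.456 -0.801 1.478
endloop
endfacet
facet normal -0.711 0.024 -0.702
outer loop
vertex 2.66 -0.575 0.799
vertex 3.204 -0.759 0.242
vertex 2.719 -1.18 0.719
endloop
endfacet
facet normal -0.366 -0.157 0.917
outer loop
vertex 2.66 -0.575 0.799
vertex 2.719 -1.18 0.719
vertex 4.456 -0.801 1.478
endloop
endfacet
facet normal -0.711 0.023 -0.703
outer loop
vertex 2.719 -1.18 0.719
vertex 3.204 -0.759 0.242
vertex 3.062 -1.538 0.36
endloop
endfacet
facet normal -0.116 -0.757 0.644
outer loop
vertex 2.719 -1.18 0.719
vertex 3.062 -1.538 0.36
vertex 4.456 -0.801 1.478
endloop
endfacet
facet normal -0.712 0.024 -0.702
outer loop
vertex 3.062 -1.538 0.36
vertex 3.204 -0.759 0.242
vertex 3.488 -1.44 -0.069
endloop
endfacet
facet normal 0.364 -0.919 0.152
outer loop
vertex 3.062 -1.538 0.36
vertex 3.488 -1.44 -0.069
vertex 4.456 -0.801 1.478
endloop
endfacet
facet normal -0.711 0.024 -0.703
outer loop
vertex 3.488 -1.44 -0.069
vertex 3.204 -0.759 0.242
vertex 3.748 -0.943 -0.315
endloop
endfacet
facet normal 0.792 -0.548 -0.269
outer loop
vertex 3.488 -1.44 -0.069
vertex 3.748 -0.943 -0.315
vertex 4.456 -0.801 1.478
endloop
endfacet
facet normal -0.964 0.129 0.231
outer loop
vertex -2.345 0.854 1.677
vertex -2.447 2.154 0.525
vertex -2.577 0.267 1.035
endloop
endfacet
facet normal 0.059 -0.747 0.662
outer loop
vertex -1.073 0.066 0.675
vertex -2.345 0.854 1.677
vertex -2.577 0.267 1.035
endloop
endfacet
facet normal -0.964 0.129 0.231
outer loop
vertex -2.577 0.267 1.035
vertex -2.447 2.154 0.525
vertex -2.679 1.568 -0.117
endloop
endfacet
facet normal -0.258 -0.652 -0.713
outer loop
vertex -2.679 1.568 -0.117
vertex -1.073 0.066 0.675
vertex -2.577 0.267 1.035
endloop
endfacet
facet normal 0.258 0.652 0.713
outer loop
vertex -2.345 0.854 1.677
vertex -0.943 1.953 0.165
vertex -2.447 2.154 0.525
endloop
endfacet
facet normal 0.058 -0.748 0.662
outer loop
vertex -0.841 0.652 1.317
vertex -2.345 0.854 1.677
vertex -1.073 0.066 0.675
endloop
endfacet
facet normal 0.258 0.652 0.713
outer loop
vertex -0.841 0.652 1.317
vertex -0.943 1.953 0.165
vertex -2.345 0.854 1.677
endloop
endfacet
facet normal -0.058 0.748 -0.661
outer loop
vertex -2.447 2.154 0.525
vertex -0.943 1.953 0.165
vertex -2.679 1.568 -0.117
endloop
endfacet
facet normal -0.258 -0.652 -0.713
outer loop
vertex -1.175 1.366 -0.477
vertex -1.073 0.066 0.675
vertex -2.679 1.568 -0.117
endloop
endfacet
facet normal -0.058 0.747 -0.662
outer loop
vertex -2.679 1.568 -0.117
vertex -0.943 1.953 0.165
vertex -1.175 1.366 -0.477
endloop
endfacet
facet normal 0.964 -0.129 -0.231
outer loop
vertex -1.175 1.366 -0.477
vertex -0.841 0.652 1.317
vertex -1.073 0.066 0.675
endloop
endfacet
facet normal 0.964 -0.129 -0.231
outer loop
vertex -0.943 1.953 0.165
vertex -0.841 0.652 1.317
vertex -1.175 1.366 -0.477
endloop
endfacet

endsolid


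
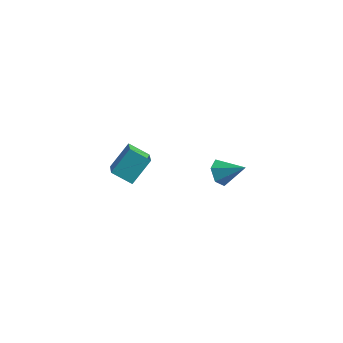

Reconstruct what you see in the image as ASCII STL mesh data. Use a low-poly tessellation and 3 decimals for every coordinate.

solid 
facet normal -0.836 -0.178 -0.518
outer loop
vertex 2.174 3.326 -2.683
vertex 1.67 3.703 -1.999
vertex 1.986 4.236 -2.692
endloop
endfacet
facet normal 0.810 0.162 -0.563
outer loop
vertex 2.174 3.326 -2.683
vertex 1.986 4.236 -2.692
vertex 3.15 4.017 -1.081
endloop
endfacet
facet normal -0.837 -0.177 -0.518
outer loop
vertex 1.986 4.236 -2.692
vertex 1.67 3.703 -1.999
vertex 1.482 4.614 -2.007
endloop
endfacet
facet normal 0.419 0.889 -0.182
outer loop
vertex 1.986 4.236 -2.692
vertex 1.482 4.614 -2.007
vertex 3.15 4.017 -1.081
endloop
endfacet
facet normal -0.837 -0.177 -0.518
outer loop
vertex 1.482 4.614 -2.007
vertex 1.67 3.703 -1.999
vertex 1.166 4.081 -1.314
endloop
endfacet
facet normal -0.044 0.802 0.596
outer loop
vertex 1.482 4.614 -2.007
vertex 1.166 4.081 -1.314
vertex 3.15 4.017 -1.081
endloop
endfacet
facet normal -0.837 -0.176 -0.518
outer loop
vertex 1.166 4.081 -1.314
vertex 1.67 3.703 -1.999
vertex 1.353 3.17 -1.306
endloop
endfacet
facet normal -0.117 -0.015 0.993
outer loop
vertex 1.166 4.081 -1.314
vertex 1.353 3.17 -1.306
vertex 3.15 4.017 -1.081
endloop
endfacet
facet normal -0.837 -0.177 -0.519
outer loop
vertex 1.353 3.17 -1.306
vertex 1.67 3.703 -1.999
vertex 1.857 2.792 -1.99
endloop
endfacet
facet normal 0.273 -0.742 0.612
outer loop
vertex 1.353 3.17 -1.306
vertex 1.857 2.792 -1.99
vertex 3.15 4.017 -1.081
endloop
endfacet
facet normal -0.836 -0.177 -0.519
outer loop
vertex 1.857 2.792 -1.99
vertex 1.67 3.703 -1.999
vertex 2.174 3.326 -2.683
endloop
endfacet
facet normal 0.737 -0.654 -0.167
outer loop
vertex 1.857 2.792 -1.99
vertex 2.174 3.326 -2.683
vertex 3.15 4.017 -1.081
endloop
endfacet
facet normal -0.475 0.706 -0.525
outer loop
vertex -1.316 -3.248 2.805
vertex -0.881 -2.033 4.046
vertex -0.174 -2.976 2.139
endloop
endfacet
facet normal -0.243 -0.679 -0.693
outer loop
vertex 0.761 -4.367 3.174
vertex -1.316 -3.248 2.805
vertex -0.174 -2.976 2.139
endloop
endfacet
facet normal -0.475 0.706 -0.525
outer loop
vertex -0.174 -2.976 2.139
vertex -0.881 -2.033 4.046
vertex 0.261 -1.761 3.38
endloop
endfacet
facet normal 0.846 0.201 -0.494
outer loop
vertex 0.261 -1.761 3.38
vertex 0.761 -4.367 3.174
vertex -0.174 -2.976 2.139
endloop
endfacet
facet normal -0.846 -0.201 0.494
outer loop
vertex -1.316 -3.248 2.805
vertex 0.054 -3.424 5.081
vertex -0.881 -2.033 4.046
endloop
endfacet
facet normal -0.243 -0.679 -0.693
outer loop
vertex -0.381 -4.639 3.84
vertex -1.316 -3.248 2.805
vertex 0.761 -4.367 3.174
endloop
endfacet
facet normal -0.846 -0.201 0.494
outer loop
vertex -0.381 -4.639 3.84
vertex 0.054 -3.424 5.081
vertex -1.316 -3.248 2.805
endloop
endfacet
facet normal 0.243 0.679 0.693
outer loop
vertex -0.881 -2.033 4.046
vertex 0.054 -3.424 5.081
vertex 0.261 -1.761 3.38
endloop
endfacet
facet normal 0.846 0.201 -0.494
outer loop
vertex 1.196 -3.152 4.415
vertex 0.761 -4.367 3.174
vertex 0.261 -1.761 3.38
endloop
endfacet
facet normal 0.243 0.679 0.693
outer loop
vertex 0.261 -1.761 3.38
vertex 0.054 -3.424 5.081
vertex 1.196 -3.152 4.415
endloop
endfacet
facet normal 0.475 -0.706 0.525
outer loop
vertex 1.196 -3.152 4.415
vertex -0.381 -4.639 3.84
vertex 0.761 -4.367 3.174
endloop
endfacet
facet normal 0.475 -0.706 0.525
outer loop
vertex 0.054 -3.424 5.081
vertex -0.381 -4.639 3.84
vertex 1.196 -3.152 4.415
endloop
endfacet

endsolid


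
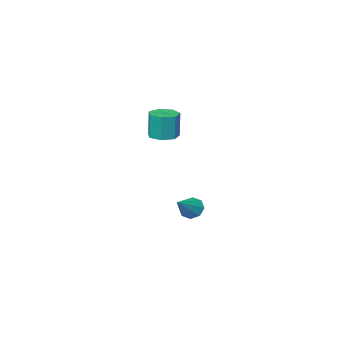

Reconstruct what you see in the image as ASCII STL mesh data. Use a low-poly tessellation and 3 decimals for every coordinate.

solid 
facet normal -0.750 -0.368 -0.549
outer loop
vertex -1.354 -1.051 -4.089
vertex -1.617 -1.353 -3.527
vertex -1.695 -0.739 -3.832
endloop
endfacet
facet normal 0.400 0.802 -0.444
outer loop
vertex -1.354 -1.051 -4.089
vertex -1.695 -0.739 -3.832
vertex -0.343 -0.727 -2.593
endloop
endfacet
facet normal -0.749 -0.369 -0.550
outer loop
vertex -1.695 -0.739 -3.832
vertex -1.617 -1.353 -3.527
vertex -1.991 -0.787 -3.397
endloop
endfacet
facet normal -0.067 0.996 0.064
outer loop
vertex -1.695 -0.739 -3.832
vertex -1.991 -0.787 -3.397
vertex -0.343 -0.727 -2.593
endloop
endfacet
facet normal -0.750 -0.369 -0.549
outer loop
vertex -1.991 -0.787 -3.397
vertex -1.617 -1.353 -3.527
vertex -2.067 -1.167 -3.038
endloop
endfacet
facet normal -0.341 0.681 0.648
outer loop
vertex -1.991 -0.787 -3.397
vertex -2.067 -1.167 -3.038
vertex -0.343 -0.727 -2.593
endloop
endfacet
facet normal -0.750 -0.369 -0.550
outer loop
vertex -2.067 -1.167 -3.038
vertex -1.617 -1.353 -3.527
vertex -1.88 -1.656 -2.965
endloop
endfacet
facet normal -0.260 0.044 0.965
outer loop
vertex -2.067 -1.167 -3.038
vertex -1.88 -1.656 -2.965
vertex -0.343 -0.727 -2.593
endloop
endfacet
facet normal -0.751 -0.367 -0.549
outer loop
vertex -1.88 -1.656 -2.965
vertex -1.617 -1.353 -3.527
vertex -1.54 -1.967 -3.222
endloop
endfacet
facet normal 0.128 -0.544 0.829
outer loop
vertex -1.88 -1.656 -2.965
vertex -1.54 -1.967 -3.222
vertex -0.343 -0.727 -2.593
endloop
endfacet
facet normal -0.750 -0.367 -0.551
outer loop
vertex -1.54 -1.967 -3.222
vertex -1.617 -1.353 -3.527
vertex -1.244 -1.919 -3.657
endloop
endfacet
facet normal 0.594 -0.737 0.323
outer loop
vertex -1.54 -1.967 -3.222
vertex -1.244 -1.919 -3.657
vertex -0.343 -0.727 -2.593
endloop
endfacet
facet normal -0.750 -0.368 -0.549
outer loop
vertex -1.244 -1.919 -3.657
vertex -1.617 -1.353 -3.527
vertex -1.168 -1.539 -4.016
endloop
endfacet
facet normal 0.868 -0.422 -0.263
outer loop
vertex -1.244 -1.919 -3.657
vertex -1.168 -1.539 -4.016
vertex -0.343 -0.727 -2.593
endloop
endfacet
facet normal -0.750 -0.368 -0.549
outer loop
vertex -1.168 -1.539 -4.016
vertex -1.617 -1.353 -3.527
vertex -1.354 -1.051 -4.089
endloop
endfacet
facet normal 0.787 0.214 -0.578
outer loop
vertex -1.168 -1.539 -4.016
vertex -1.354 -1.051 -4.089
vertex -0.343 -0.727 -2.593
endloop
endfacet
facet normal 0.013 -0.020 -1.000
outer loop
vertex 1.485 -0.373 2.498
vertex 1.029 0.235 2.48
vertex 1.789 0.212 2.49
endloop
endfacet
facet normal 0.887 -0.461 0.021
outer loop
vertex 1.485 -0.373 2.498
vertex 1.789 0.212 2.49
vertex 1.466 -0.343 3.938
endloop
endfacet
facet normal 0.887 -0.461 0.021
outer loop
vertex 1.466 -0.343 3.938
vertex 1.789 0.212 2.49
vertex 1.77 0.242 3.93
endloop
endfacet
facet normal -0.013 0.020 1.000
outer loop
vertex 1.466 -0.343 3.938
vertex 1.77 0.242 3.93
vertex 1.011 0.265 3.92
endloop
endfacet
facet normal 0.013 -0.019 -1.000
outer loop
vertex 1.789 0.212 2.49
vertex 1.029 0.235 2.48
vertex 1.521 0.815 2.475
endloop
endfacet
facet normal 0.914 0.406 0.004
outer loop
vertex 1.789 0.212 2.49
vertex 1.521 0.815 2.475
vertex 1.77 0.242 3.93
endloop
endfacet
facet normal 0.914 0.406 0.003
outer loop
vertex 1.77 0.242 3.93
vertex 1.521 0.815 2.475
vertex 1.503 0.844 3.914
endloop
endfacet
facet normal -0.013 0.021 1.000
outer loop
vertex 1.77 0.242 3.93
vertex 1.503 0.844 3.914
vertex 1.011 0.265 3.92
endloop
endfacet
facet normal 0.014 -0.020 -1.000
outer loop
vertex 1.521 0.815 2.475
vertex 1.029 0.235 2.48
vertex 0.883 0.981 2.463
endloop
endfacet
facet normal 0.252 0.968 -0.016
outer loop
vertex 1.521 0.815 2.475
vertex 0.883 0.981 2.463
vertex 1.503 0.844 3.914
endloop
endfacet
facet normal 0.252 0.968 -0.016
outer loop
vertex 1.503 0.844 3.914
vertex 0.883 0.981 2.463
vertex 0.864 1.01 3.903
endloop
endfacet
facet normal -0.012 0.020 1.000
outer loop
vertex 1.503 0.844 3.914
vertex 0.864 1.01 3.903
vertex 1.011 0.265 3.92
endloop
endfacet
facet normal 0.013 -0.020 -1.000
outer loop
vertex 0.883 0.981 2.463
vertex 1.029 0.235 2.48
vertex 0.355 0.586 2.464
endloop
endfacet
facet normal -0.599 0.800 -0.024
outer loop
vertex 0.883 0.981 2.463
vertex 0.355 0.586 2.464
vertex 0.864 1.01 3.903
endloop
endfacet
facet normal -0.600 0.800 -0.024
outer loop
vertex 0.864 1.01 3.903
vertex 0.355 0.586 2.464
vertex 0.337 0.615 3.904
endloop
endfacet
facet normal -0.013 0.020 1.000
outer loop
vertex 0.864 1.01 3.903
vertex 0.337 0.615 3.904
vertex 1.011 0.265 3.92
endloop
endfacet
facet normal 0.012 -0.022 -1.000
outer loop
vertex 0.355 0.586 2.464
vertex 1.029 0.235 2.48
vertex 0.335 -0.073 2.478
endloop
endfacet
facet normal -0.999 0.030 -0.013
outer loop
vertex 0.355 0.586 2.464
vertex 0.335 -0.073 2.478
vertex 0.337 0.615 3.904
endloop
endfacet
facet normal -0.999 0.032 -0.014
outer loop
vertex 0.337 0.615 3.904
vertex 0.335 -0.073 2.478
vertex 0.316 -0.044 3.917
endloop
endfacet
facet normal -0.013 0.020 1.000
outer loop
vertex 0.337 0.615 3.904
vertex 0.316 -0.044 3.917
vertex 1.011 0.265 3.92
endloop
endfacet
facet normal 0.012 -0.021 -1.000
outer loop
vertex 0.335 -0.073 2.478
vertex 1.029 0.235 2.48
vertex 0.838 -0.5 2.493
endloop
endfacet
facet normal -0.647 -0.762 0.007
outer loop
vertex 0.335 -0.073 2.478
vertex 0.838 -0.5 2.493
vertex 0.316 -0.044 3.917
endloop
endfacet
facet normal -0.647 -0.762 0.007
outer loop
vertex 0.316 -0.044 3.917
vertex 0.838 -0.5 2.493
vertex 0.819 -0.471 3.932
endloop
endfacet
facet normal -0.013 0.020 1.000
outer loop
vertex 0.316 -0.044 3.917
vertex 0.819 -0.471 3.932
vertex 1.011 0.265 3.92
endloop
endfacet
facet normal 0.012 -0.021 -1.000
outer loop
vertex 0.838 -0.5 2.493
vertex 1.029 0.235 2.48
vertex 1.485 -0.373 2.498
endloop
endfacet
facet normal 0.192 -0.981 0.022
outer loop
vertex 0.838 -0.5 2.493
vertex 1.485 -0.373 2.498
vertex 0.819 -0.471 3.932
endloop
endfacet
facet normal 0.194 -0.981 0.023
outer loop
vertex 0.819 -0.471 3.932
vertex 1.485 -0.373 2.498
vertex 1.466 -0.343 3.938
endloop
endfacet
facet normal -0.013 0.020 1.000
outer loop
vertex 0.819 -0.471 3.932
vertex 1.466 -0.343 3.938
vertex 1.011 0.265 3.92
endloop
endfacet

endsolid


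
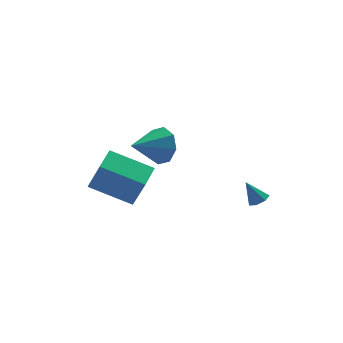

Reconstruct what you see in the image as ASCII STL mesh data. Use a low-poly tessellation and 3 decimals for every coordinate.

solid 
facet normal 0.367 -0.387 -0.846
outer loop
vertex 4.285 -2.938 -3.389
vertex 3.824 -3.187 -3.475
vertex 3.973 -2.703 -3.632
endloop
endfacet
facet normal 0.451 0.857 0.249
outer loop
vertex 4.285 -2.938 -3.389
vertex 3.973 -2.703 -3.632
vertex 3.396 -2.733 -2.485
endloop
endfacet
facet normal 0.367 -0.387 -0.846
outer loop
vertex 3.973 -2.703 -3.632
vertex 3.824 -3.187 -3.475
vertex 3.549 -2.832 -3.757
endloop
endfacet
facet normal -0.261 0.960 -0.106
outer loop
vertex 3.973 -2.703 -3.632
vertex 3.549 -2.832 -3.757
vertex 3.396 -2.733 -2.485
endloop
endfacet
facet normal 0.367 -0.388 -0.846
outer loop
vertex 3.549 -2.832 -3.757
vertex 3.824 -3.187 -3.475
vertex 3.333 -3.228 -3.669
endloop
endfacet
facet normal -0.882 0.450 -0.141
outer loop
vertex 3.549 -2.832 -3.757
vertex 3.333 -3.228 -3.669
vertex 3.396 -2.733 -2.485
endloop
endfacet
facet normal 0.366 -0.388 -0.845
outer loop
vertex 3.333 -3.228 -3.669
vertex 3.824 -3.187 -3.475
vertex 3.486 -3.593 -3.435
endloop
endfacet
facet normal -0.943 -0.286 0.170
outer loop
vertex 3.333 -3.228 -3.669
vertex 3.486 -3.593 -3.435
vertex 3.396 -2.733 -2.485
endloop
endfacet
facet normal 0.367 -0.388 -0.845
outer loop
vertex 3.486 -3.593 -3.435
vertex 3.824 -3.187 -3.475
vertex 3.894 -3.652 -3.231
endloop
endfacet
facet normal -0.398 -0.698 0.595
outer loop
vertex 3.486 -3.593 -3.435
vertex 3.894 -3.652 -3.231
vertex 3.396 -2.733 -2.485
endloop
endfacet
facet normal 0.365 -0.389 -0.846
outer loop
vertex 3.894 -3.652 -3.231
vertex 3.824 -3.187 -3.475
vertex 4.25 -3.361 -3.211
endloop
endfacet
facet normal 0.342 -0.474 0.812
outer loop
vertex 3.894 -3.652 -3.231
vertex 4.25 -3.361 -3.211
vertex 3.396 -2.733 -2.485
endloop
endfacet
facet normal 0.367 -0.386 -0.846
outer loop
vertex 4.25 -3.361 -3.211
vertex 3.824 -3.187 -3.475
vertex 4.285 -2.938 -3.389
endloop
endfacet
facet normal 0.720 0.218 0.659
outer loop
vertex 4.25 -3.361 -3.211
vertex 4.285 -2.938 -3.389
vertex 3.396 -2.733 -2.485
endloop
endfacet
facet normal 0.906 0.179 -0.384
outer loop
vertex 0.484 -1.58 0.75
vertex 0.06 -1.188 -0.067
vertex 0.363 -0.828 0.816
endloop
endfacet
facet normal -0.087 -0.101 0.991
outer loop
vertex 0.484 -1.58 0.75
vertex 0.363 -0.828 0.816
vertex -1.48 -1.492 0.587
endloop
endfacet
facet normal 0.906 0.179 -0.384
outer loop
vertex 0.363 -0.828 0.816
vertex 0.06 -1.188 -0.067
vertex 0.065 -0.286 0.365
endloop
endfacet
facet normal -0.286 0.515 0.808
outer loop
vertex 0.363 -0.828 0.816
vertex 0.065 -0.286 0.365
vertex -1.48 -1.492 0.587
endloop
endfacet
facet normal 0.906 0.179 -0.384
outer loop
vertex 0.065 -0.286 0.365
vertex 0.06 -1.188 -0.067
vertex -0.236 -0.272 -0.339
endloop
endfacet
facet normal -0.571 0.779 0.260
outer loop
vertex 0.065 -0.286 0.365
vertex -0.236 -0.272 -0.339
vertex -1.48 -1.492 0.587
endloop
endfacet
facet normal 0.906 0.178 -0.385
outer loop
vertex -0.236 -0.272 -0.339
vertex 0.06 -1.188 -0.067
vertex -0.364 -0.796 -0.883
endloop
endfacet
facet normal -0.775 0.536 -0.334
outer loop
vertex -0.236 -0.272 -0.339
vertex -0.364 -0.796 -0.883
vertex -1.48 -1.492 0.587
endloop
endfacet
facet normal 0.906 0.179 -0.384
outer loop
vertex -0.364 -0.796 -0.883
vertex 0.06 -1.188 -0.067
vertex -0.243 -1.548 -0.949
endloop
endfacet
facet normal -0.778 -0.070 -0.624
outer loop
vertex -0.364 -0.796 -0.883
vertex -0.243 -1.548 -0.949
vertex -1.48 -1.492 0.587
endloop
endfacet
facet normal 0.906 0.178 -0.384
outer loop
vertex -0.243 -1.548 -0.949
vertex 0.06 -1.188 -0.067
vertex 0.055 -2.09 -0.498
endloop
endfacet
facet normal -0.579 -0.686 -0.441
outer loop
vertex -0.243 -1.548 -0.949
vertex 0.055 -2.09 -0.498
vertex -1.48 -1.492 0.587
endloop
endfacet
facet normal 0.906 0.178 -0.384
outer loop
vertex 0.055 -2.09 -0.498
vertex 0.06 -1.188 -0.067
vertex 0.356 -2.103 0.206
endloop
endfacet
facet normal -0.294 -0.950 0.108
outer loop
vertex 0.055 -2.09 -0.498
vertex 0.356 -2.103 0.206
vertex -1.48 -1.492 0.587
endloop
endfacet
facet normal 0.906 0.178 -0.385
outer loop
vertex 0.356 -2.103 0.206
vertex 0.06 -1.188 -0.067
vertex 0.484 -1.58 0.75
endloop
endfacet
facet normal -0.090 -0.707 0.701
outer loop
vertex 0.356 -2.103 0.206
vertex 0.484 -1.58 0.75
vertex -1.48 -1.492 0.587
endloop
endfacet
facet normal -0.670 -0.731 -0.130
outer loop
vertex -1.086 -2.073 -1.664
vertex -2.641 -0.789 -0.864
vertex -1.424 -1.474 -3.284
endloop
endfacet
facet normal 0.717 -0.592 -0.368
outer loop
vertex -0.559 -0.531 -3.116
vertex -1.086 -2.073 -1.664
vertex -1.424 -1.474 -3.284
endloop
endfacet
facet normal -0.671 -0.730 -0.131
outer loop
vertex -1.424 -1.474 -3.284
vertex -2.641 -0.789 -0.864
vertex -2.979 -0.189 -2.484
endloop
endfacet
facet normal -0.192 0.340 -0.920
outer loop
vertex -2.979 -0.189 -2.484
vertex -0.559 -0.531 -3.116
vertex -1.424 -1.474 -3.284
endloop
endfacet
facet normal 0.192 -0.340 0.920
outer loop
vertex -1.086 -2.073 -1.664
vertex -1.776 0.154 -0.696
vertex -2.641 -0.789 -0.864
endloop
endfacet
facet normal 0.716 -0.592 -0.369
outer loop
vertex -0.221 -1.131 -1.496
vertex -1.086 -2.073 -1.664
vertex -0.559 -0.531 -3.116
endloop
endfacet
facet normal 0.192 -0.341 0.920
outer loop
vertex -0.221 -1.131 -1.496
vertex -1.776 0.154 -0.696
vertex -1.086 -2.073 -1.664
endloop
endfacet
facet normal -0.717 0.592 0.369
outer loop
vertex -2.641 -0.789 -0.864
vertex -1.776 0.154 -0.696
vertex -2.979 -0.189 -2.484
endloop
endfacet
facet normal -0.192 0.341 -0.920
outer loop
vertex -2.114 0.753 -2.316
vertex -0.559 -0.531 -3.116
vertex -2.979 -0.189 -2.484
endloop
endfacet
facet normal -0.717 0.592 0.368
outer loop
vertex -2.979 -0.189 -2.484
vertex -1.776 0.154 -0.696
vertex -2.114 0.753 -2.316
endloop
endfacet
facet normal 0.670 0.730 0.131
outer loop
vertex -2.114 0.753 -2.316
vertex -0.221 -1.131 -1.496
vertex -0.559 -0.531 -3.116
endloop
endfacet
facet normal 0.671 0.730 0.130
outer loop
vertex -1.776 0.154 -0.696
vertex -0.221 -1.131 -1.496
vertex -2.114 0.753 -2.316
endloop
endfacet

endsolid


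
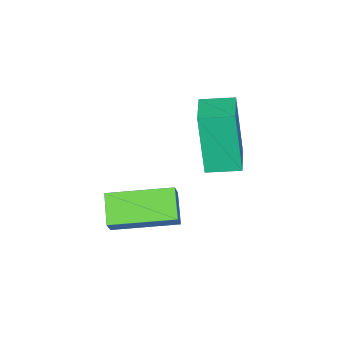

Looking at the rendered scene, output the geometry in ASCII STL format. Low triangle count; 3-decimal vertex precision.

solid 
facet normal -0.680 -0.465 0.567
outer loop
vertex 1.742 1.801 -1.182
vertex 0.78 3.514 -0.93
vertex 1.286 1.644 -1.857
endloop
endfacet
facet normal 0.486 -0.865 -0.127
outer loop
vertex 2.02 2.146 -2.47
vertex 1.742 1.801 -1.182
vertex 1.286 1.644 -1.857
endloop
endfacet
facet normal -0.680 -0.465 0.567
outer loop
vertex 1.286 1.644 -1.857
vertex 0.78 3.514 -0.93
vertex 0.324 3.357 -1.606
endloop
endfacet
facet normal -0.550 -0.190 -0.814
outer loop
vertex 0.324 3.357 -1.606
vertex 2.02 2.146 -2.47
vertex 1.286 1.644 -1.857
endloop
endfacet
facet normal 0.550 0.189 0.813
outer loop
vertex 1.742 1.801 -1.182
vertex 1.514 4.016 -1.543
vertex 0.78 3.514 -0.93
endloop
endfacet
facet normal 0.486 -0.865 -0.127
outer loop
vertex 2.476 2.303 -1.794
vertex 1.742 1.801 -1.182
vertex 2.02 2.146 -2.47
endloop
endfacet
facet normal 0.549 0.189 0.814
outer loop
vertex 2.476 2.303 -1.794
vertex 1.514 4.016 -1.543
vertex 1.742 1.801 -1.182
endloop
endfacet
facet normal -0.486 0.865 0.127
outer loop
vertex 0.78 3.514 -0.93
vertex 1.514 4.016 -1.543
vertex 0.324 3.357 -1.606
endloop
endfacet
facet normal -0.549 -0.189 -0.814
outer loop
vertex 1.058 3.859 -2.218
vertex 2.02 2.146 -2.47
vertex 0.324 3.357 -1.606
endloop
endfacet
facet normal -0.486 0.865 0.127
outer loop
vertex 0.324 3.357 -1.606
vertex 1.514 4.016 -1.543
vertex 1.058 3.859 -2.218
endloop
endfacet
facet normal 0.680 0.465 -0.567
outer loop
vertex 1.058 3.859 -2.218
vertex 2.476 2.303 -1.794
vertex 2.02 2.146 -2.47
endloop
endfacet
facet normal 0.680 0.465 -0.567
outer loop
vertex 1.514 4.016 -1.543
vertex 2.476 2.303 -1.794
vertex 1.058 3.859 -2.218
endloop
endfacet
facet normal -0.886 -0.441 -0.144
outer loop
vertex -1.752 2.89 0.827
vertex -2.241 3.835 0.94
vertex -1.577 3.238 -1.318
endloop
endfacet
facet normal 0.457 -0.883 -0.106
outer loop
vertex -0.479 3.785 -1.14
vertex -1.752 2.89 0.827
vertex -1.577 3.238 -1.318
endloop
endfacet
facet normal -0.886 -0.441 -0.144
outer loop
vertex -1.577 3.238 -1.318
vertex -2.241 3.835 0.94
vertex -2.066 4.183 -1.205
endloop
endfacet
facet normal 0.080 0.159 -0.984
outer loop
vertex -2.066 4.183 -1.205
vertex -0.479 3.785 -1.14
vertex -1.577 3.238 -1.318
endloop
endfacet
facet normal -0.080 -0.159 0.984
outer loop
vertex -1.752 2.89 0.827
vertex -1.143 4.382 1.118
vertex -2.241 3.835 0.94
endloop
endfacet
facet normal 0.457 -0.883 -0.106
outer loop
vertex -0.654 3.437 1.005
vertex -1.752 2.89 0.827
vertex -0.479 3.785 -1.14
endloop
endfacet
facet normal -0.080 -0.159 0.984
outer loop
vertex -0.654 3.437 1.005
vertex -1.143 4.382 1.118
vertex -1.752 2.89 0.827
endloop
endfacet
facet normal -0.457 0.883 0.106
outer loop
vertex -2.241 3.835 0.94
vertex -1.143 4.382 1.118
vertex -2.066 4.183 -1.205
endloop
endfacet
facet normal 0.080 0.159 -0.984
outer loop
vertex -0.968 4.73 -1.027
vertex -0.479 3.785 -1.14
vertex -2.066 4.183 -1.205
endloop
endfacet
facet normal -0.457 0.883 0.106
outer loop
vertex -2.066 4.183 -1.205
vertex -1.143 4.382 1.118
vertex -0.968 4.73 -1.027
endloop
endfacet
facet normal 0.886 0.441 0.144
outer loop
vertex -0.968 4.73 -1.027
vertex -0.654 3.437 1.005
vertex -0.479 3.785 -1.14
endloop
endfacet
facet normal 0.886 0.441 0.144
outer loop
vertex -1.143 4.382 1.118
vertex -0.654 3.437 1.005
vertex -0.968 4.73 -1.027
endloop
endfacet

endsolid


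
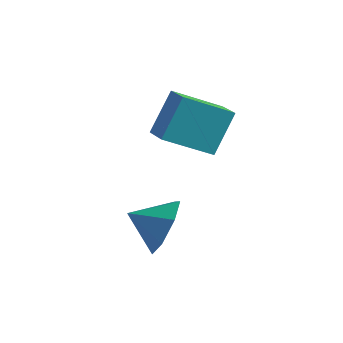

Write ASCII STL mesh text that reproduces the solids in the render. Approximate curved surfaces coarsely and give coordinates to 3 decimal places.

solid 
facet normal -0.714 -0.486 0.504
outer loop
vertex 2.301 3.483 2.126
vertex 1.609 4.121 1.761
vertex 2.063 2.475 0.816
endloop
endfacet
facet normal 0.685 -0.632 0.362
outer loop
vertex 3.391 3.379 -0.121
vertex 2.301 3.483 2.126
vertex 2.063 2.475 0.816
endloop
endfacet
facet normal -0.714 -0.486 0.504
outer loop
vertex 2.063 2.475 0.816
vertex 1.609 4.121 1.761
vertex 1.371 3.113 0.451
endloop
endfacet
facet normal -0.143 -0.604 -0.784
outer loop
vertex 1.371 3.113 0.451
vertex 3.391 3.379 -0.121
vertex 2.063 2.475 0.816
endloop
endfacet
facet normal 0.143 0.604 0.784
outer loop
vertex 2.301 3.483 2.126
vertex 2.937 5.025 0.824
vertex 1.609 4.121 1.761
endloop
endfacet
facet normal 0.685 -0.632 0.362
outer loop
vertex 3.629 4.387 1.189
vertex 2.301 3.483 2.126
vertex 3.391 3.379 -0.121
endloop
endfacet
facet normal 0.143 0.604 0.784
outer loop
vertex 3.629 4.387 1.189
vertex 2.937 5.025 0.824
vertex 2.301 3.483 2.126
endloop
endfacet
facet normal -0.685 0.632 -0.362
outer loop
vertex 1.609 4.121 1.761
vertex 2.937 5.025 0.824
vertex 1.371 3.113 0.451
endloop
endfacet
facet normal -0.143 -0.604 -0.784
outer loop
vertex 2.699 4.017 -0.486
vertex 3.391 3.379 -0.121
vertex 1.371 3.113 0.451
endloop
endfacet
facet normal -0.685 0.632 -0.362
outer loop
vertex 1.371 3.113 0.451
vertex 2.937 5.025 0.824
vertex 2.699 4.017 -0.486
endloop
endfacet
facet normal 0.714 0.486 -0.504
outer loop
vertex 2.699 4.017 -0.486
vertex 3.629 4.387 1.189
vertex 3.391 3.379 -0.121
endloop
endfacet
facet normal 0.714 0.486 -0.504
outer loop
vertex 2.937 5.025 0.824
vertex 3.629 4.387 1.189
vertex 2.699 4.017 -0.486
endloop
endfacet
facet normal 0.881 0.271 -0.389
outer loop
vertex 3.335 0.68 -1.109
vertex 2.836 1.108 -1.941
vertex 3.101 1.565 -1.022
endloop
endfacet
facet normal -0.221 -0.153 0.963
outer loop
vertex 3.335 0.68 -1.109
vertex 3.101 1.565 -1.022
vertex 1.744 0.772 -1.459
endloop
endfacet
facet normal 0.881 0.271 -0.389
outer loop
vertex 3.101 1.565 -1.022
vertex 2.836 1.108 -1.941
vertex 2.668 2.106 -1.626
endloop
endfacet
facet normal -0.497 0.438 0.749
outer loop
vertex 3.101 1.565 -1.022
vertex 2.668 2.106 -1.626
vertex 1.744 0.772 -1.459
endloop
endfacet
facet normal 0.881 0.271 -0.389
outer loop
vertex 2.668 2.106 -1.626
vertex 2.836 1.108 -1.941
vertex 2.361 1.896 -2.468
endloop
endfacet
facet normal -0.804 0.576 0.150
outer loop
vertex 2.668 2.106 -1.626
vertex 2.361 1.896 -2.468
vertex 1.744 0.772 -1.459
endloop
endfacet
facet normal 0.881 0.271 -0.388
outer loop
vertex 2.361 1.896 -2.468
vertex 2.836 1.108 -1.941
vertex 2.413 1.092 -2.912
endloop
endfacet
facet normal -0.910 0.154 -0.385
outer loop
vertex 2.361 1.896 -2.468
vertex 2.413 1.092 -2.912
vertex 1.744 0.772 -1.459
endloop
endfacet
facet normal 0.881 0.271 -0.388
outer loop
vertex 2.413 1.092 -2.912
vertex 2.836 1.108 -1.941
vertex 2.783 0.3 -2.625
endloop
endfacet
facet normal -0.735 -0.507 -0.450
outer loop
vertex 2.413 1.092 -2.912
vertex 2.783 0.3 -2.625
vertex 1.744 0.772 -1.459
endloop
endfacet
facet normal 0.881 0.271 -0.388
outer loop
vertex 2.783 0.3 -2.625
vertex 2.836 1.108 -1.941
vertex 3.193 0.117 -1.823
endloop
endfacet
facet normal -0.411 -0.911 0.002
outer loop
vertex 2.783 0.3 -2.625
vertex 3.193 0.117 -1.823
vertex 1.744 0.772 -1.459
endloop
endfacet
facet normal 0.881 0.271 -0.389
outer loop
vertex 3.193 0.117 -1.823
vertex 2.836 1.108 -1.941
vertex 3.335 0.68 -1.109
endloop
endfacet
facet normal -0.182 -0.754 0.631
outer loop
vertex 3.193 0.117 -1.823
vertex 3.335 0.68 -1.109
vertex 1.744 0.772 -1.459
endloop
endfacet

endsolid


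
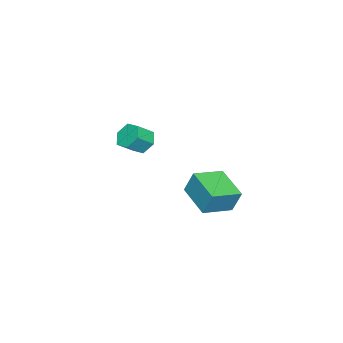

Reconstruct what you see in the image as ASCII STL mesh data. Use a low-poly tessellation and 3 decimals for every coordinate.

solid 
facet normal -0.819 0.542 -0.188
outer loop
vertex -1.894 1.47 -0.792
vertex -0.823 2.881 -1.394
vertex -1.936 0.991 -1.989
endloop
endfacet
facet normal -0.572 -0.754 0.322
outer loop
vertex -0.617 0.119 -1.686
vertex -1.894 1.47 -0.792
vertex -1.936 0.991 -1.989
endloop
endfacet
facet normal -0.820 0.542 -0.187
outer loop
vertex -1.936 0.991 -1.989
vertex -0.823 2.881 -1.394
vertex -0.866 2.402 -2.591
endloop
endfacet
facet normal -0.032 -0.371 -0.928
outer loop
vertex -0.866 2.402 -2.591
vertex -0.617 0.119 -1.686
vertex -1.936 0.991 -1.989
endloop
endfacet
facet normal 0.032 0.371 0.928
outer loop
vertex -1.894 1.47 -0.792
vertex 0.496 2.009 -1.091
vertex -0.823 2.881 -1.394
endloop
endfacet
facet normal -0.572 -0.754 0.322
outer loop
vertex -0.574 0.598 -0.489
vertex -1.894 1.47 -0.792
vertex -0.617 0.119 -1.686
endloop
endfacet
facet normal 0.032 0.371 0.928
outer loop
vertex -0.574 0.598 -0.489
vertex 0.496 2.009 -1.091
vertex -1.894 1.47 -0.792
endloop
endfacet
facet normal 0.572 0.754 -0.322
outer loop
vertex -0.823 2.881 -1.394
vertex 0.496 2.009 -1.091
vertex -0.866 2.402 -2.591
endloop
endfacet
facet normal -0.032 -0.371 -0.928
outer loop
vertex 0.454 1.53 -2.288
vertex -0.617 0.119 -1.686
vertex -0.866 2.402 -2.591
endloop
endfacet
facet normal 0.572 0.754 -0.322
outer loop
vertex -0.866 2.402 -2.591
vertex 0.496 2.009 -1.091
vertex 0.454 1.53 -2.288
endloop
endfacet
facet normal 0.819 -0.542 0.187
outer loop
vertex 0.454 1.53 -2.288
vertex -0.574 0.598 -0.489
vertex -0.617 0.119 -1.686
endloop
endfacet
facet normal 0.820 -0.541 0.188
outer loop
vertex 0.496 2.009 -1.091
vertex -0.574 0.598 -0.489
vertex 0.454 1.53 -2.288
endloop
endfacet
facet normal -0.672 0.435 -0.599
outer loop
vertex -4.032 -4.156 -1.82
vertex -4.286 -3.716 -1.216
vertex -3.703 -3.452 -1.678
endloop
endfacet
facet normal 0.612 -0.129 -0.780
outer loop
vertex -4.032 -4.156 -1.82
vertex -3.703 -3.452 -1.678
vertex -3.279 -4.643 -1.149
endloop
endfacet
facet normal 0.612 -0.129 -0.780
outer loop
vertex -3.279 -4.643 -1.149
vertex -3.703 -3.452 -1.678
vertex -2.95 -3.939 -1.007
endloop
endfacet
facet normal 0.672 -0.435 0.599
outer loop
vertex -3.279 -4.643 -1.149
vertex -2.95 -3.939 -1.007
vertex -3.534 -4.204 -0.544
endloop
endfacet
facet normal -0.672 0.436 -0.599
outer loop
vertex -3.703 -3.452 -1.678
vertex -4.286 -3.716 -1.216
vertex -3.957 -3.012 -1.073
endloop
endfacet
facet normal 0.667 0.707 -0.235
outer loop
vertex -3.703 -3.452 -1.678
vertex -3.957 -3.012 -1.073
vertex -2.95 -3.939 -1.007
endloop
endfacet
facet normal 0.667 0.708 -0.233
outer loop
vertex -2.95 -3.939 -1.007
vertex -3.957 -3.012 -1.073
vertex -3.205 -3.5 -0.402
endloop
endfacet
facet normal 0.672 -0.435 0.599
outer loop
vertex -2.95 -3.939 -1.007
vertex -3.205 -3.5 -0.402
vertex -3.534 -4.204 -0.544
endloop
endfacet
facet normal -0.672 0.436 -0.599
outer loop
vertex -3.957 -3.012 -1.073
vertex -4.286 -3.716 -1.216
vertex -4.541 -3.277 -0.611
endloop
endfacet
facet normal 0.054 0.835 0.547
outer loop
vertex -3.957 -3.012 -1.073
vertex -4.541 -3.277 -0.611
vertex -3.205 -3.5 -0.402
endloop
endfacet
facet normal 0.054 0.836 0.546
outer loop
vertex -3.205 -3.5 -0.402
vertex -4.541 -3.277 -0.611
vertex -3.788 -3.764 0.06
endloop
endfacet
facet normal 0.672 -0.435 0.599
outer loop
vertex -3.205 -3.5 -0.402
vertex -3.788 -3.764 0.06
vertex -3.534 -4.204 -0.544
endloop
endfacet
facet normal -0.672 0.435 -0.599
outer loop
vertex -4.541 -3.277 -0.611
vertex -4.286 -3.716 -1.216
vertex -4.87 -3.981 -0.753
endloop
endfacet
facet normal -0.612 0.129 0.780
outer loop
vertex -4.541 -3.277 -0.611
vertex -4.87 -3.981 -0.753
vertex -3.788 -3.764 0.06
endloop
endfacet
facet normal -0.612 0.129 0.780
outer loop
vertex -3.788 -3.764 0.06
vertex -4.87 -3.981 -0.753
vertex -4.117 -4.468 -0.082
endloop
endfacet
facet normal 0.672 -0.435 0.599
outer loop
vertex -3.788 -3.764 0.06
vertex -4.117 -4.468 -0.082
vertex -3.534 -4.204 -0.544
endloop
endfacet
facet normal -0.672 0.435 -0.599
outer loop
vertex -4.87 -3.981 -0.753
vertex -4.286 -3.716 -1.216
vertex -4.615 -4.42 -1.358
endloop
endfacet
facet normal -0.666 -0.708 0.233
outer loop
vertex -4.87 -3.981 -0.753
vertex -4.615 -4.42 -1.358
vertex -4.117 -4.468 -0.082
endloop
endfacet
facet normal -0.667 -0.707 0.234
outer loop
vertex -4.117 -4.468 -0.082
vertex -4.615 -4.42 -1.358
vertex -3.863 -4.908 -0.687
endloop
endfacet
facet normal 0.672 -0.436 0.599
outer loop
vertex -4.117 -4.468 -0.082
vertex -3.863 -4.908 -0.687
vertex -3.534 -4.204 -0.544
endloop
endfacet
facet normal -0.672 0.435 -0.599
outer loop
vertex -4.615 -4.42 -1.358
vertex -4.286 -3.716 -1.216
vertex -4.032 -4.156 -1.82
endloop
endfacet
facet normal -0.055 -0.836 -0.547
outer loop
vertex -4.615 -4.42 -1.358
vertex -4.032 -4.156 -1.82
vertex -3.863 -4.908 -0.687
endloop
endfacet
facet normal -0.053 -0.836 -0.547
outer loop
vertex -3.863 -4.908 -0.687
vertex -4.032 -4.156 -1.82
vertex -3.279 -4.643 -1.149
endloop
endfacet
facet normal 0.672 -0.436 0.599
outer loop
vertex -3.863 -4.908 -0.687
vertex -3.279 -4.643 -1.149
vertex -3.534 -4.204 -0.544
endloop
endfacet

endsolid
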